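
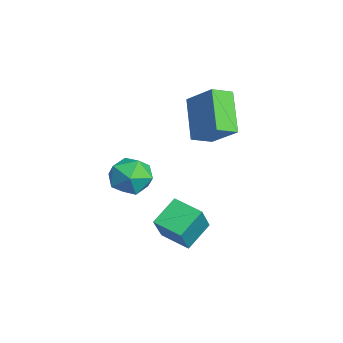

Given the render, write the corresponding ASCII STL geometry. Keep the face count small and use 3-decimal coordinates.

solid 
facet normal -0.960 -0.278 0.016
outer loop
vertex -1.523 -0.481 0.847
vertex -1.248 -1.415 1.115
vertex -1.437 -0.722 1.824
endloop
endfacet
facet normal -0.893 0.412 0.180
outer loop
vertex -1.523 -0.481 0.847
vertex -1.437 -0.722 1.824
vertex -1.094 0.167 1.491
endloop
endfacet
facet normal -0.567 0.738 -0.365
outer loop
vertex -1.523 -0.481 0.847
vertex -1.094 0.167 1.491
vertex -0.692 0.023 0.576
endloop
endfacet
facet normal -0.433 0.248 -0.867
outer loop
vertex -1.523 -0.481 0.847
vertex -0.692 0.023 0.576
vertex -0.787 -0.955 0.344
endloop
endfacet
facet normal -0.676 -0.380 -0.631
outer loop
vertex -1.523 -0.481 0.847
vertex -0.787 -0.955 0.344
vertex -1.248 -1.415 1.115
endloop
endfacet
facet normal -0.469 0.463 0.752
outer loop
vertex -1.094 0.167 1.491
vertex -1.437 -0.722 1.824
vertex -0.553 -0.365 2.156
endloop
endfacet
facet normal -0.578 -0.655 0.487
outer loop
vertex -1.437 -0.722 1.824
vertex -1.248 -1.415 1.115
vertex -0.648 -1.343 1.924
endloop
endfacet
facet normal -0.118 -0.820 -0.560
outer loop
vertex -1.248 -1.415 1.115
vertex -0.787 -0.955 0.344
vertex -0.246 -1.487 1.009
endloop
endfacet
facet normal 0.274 0.197 -0.941
outer loop
vertex -0.787 -0.955 0.344
vertex -0.692 0.023 0.576
vertex 0.097 -0.598 0.676
endloop
endfacet
facet normal 0.057 0.990 -0.131
outer loop
vertex -0.692 0.023 0.576
vertex -1.094 0.167 1.491
vertex -0.092 0.095 1.385
endloop
endfacet
facet normal 0.433 -0.248 0.867
outer loop
vertex 0.183 -0.839 1.653
vertex -0.553 -0.365 2.156
vertex -0.648 -1.343 1.924
endloop
endfacet
facet normal 0.567 -0.738 0.365
outer loop
vertex 0.183 -0.839 1.653
vertex -0.648 -1.343 1.924
vertex -0.246 -1.487 1.009
endloop
endfacet
facet normal 0.893 -0.412 -0.180
outer loop
vertex 0.183 -0.839 1.653
vertex -0.246 -1.487 1.009
vertex 0.097 -0.598 0.676
endloop
endfacet
facet normal 0.960 0.278 -0.016
outer loop
vertex 0.183 -0.839 1.653
vertex 0.097 -0.598 0.676
vertex -0.092 0.095 1.385
endloop
endfacet
facet normal 0.676 0.380 0.631
outer loop
vertex 0.183 -0.839 1.653
vertex -0.092 0.095 1.385
vertex -0.553 -0.365 2.156
endloop
endfacet
facet normal -0.274 -0.197 0.941
outer loop
vertex -0.648 -1.343 1.924
vertex -0.553 -0.365 2.156
vertex -1.437 -0.722 1.824
endloop
endfacet
facet normal -0.057 -0.990 0.131
outer loop
vertex -0.246 -1.487 1.009
vertex -0.648 -1.343 1.924
vertex -1.248 -1.415 1.115
endloop
endfacet
facet normal 0.469 -0.463 -0.752
outer loop
vertex 0.097 -0.598 0.676
vertex -0.246 -1.487 1.009
vertex -0.787 -0.955 0.344
endloop
endfacet
facet normal 0.578 0.655 -0.487
outer loop
vertex -0.092 0.095 1.385
vertex 0.097 -0.598 0.676
vertex -0.692 0.023 0.576
endloop
endfacet
facet normal 0.118 0.820 0.560
outer loop
vertex -0.553 -0.365 2.156
vertex -0.092 0.095 1.385
vertex -1.094 0.167 1.491
endloop
endfacet
facet normal -0.736 0.075 0.673
outer loop
vertex -3.467 3.17 4.107
vertex -3.749 4.105 3.695
vertex -4.531 2.374 3.032
endloop
endfacet
facet normal 0.266 -0.882 0.389
outer loop
vertex -2.971 2.215 1.605
vertex -3.467 3.17 4.107
vertex -4.531 2.374 3.032
endloop
endfacet
facet normal -0.736 0.075 0.672
outer loop
vertex -4.531 2.374 3.032
vertex -3.749 4.105 3.695
vertex -4.813 3.308 2.619
endloop
endfacet
facet normal -0.623 -0.466 -0.629
outer loop
vertex -4.813 3.308 2.619
vertex -2.971 2.215 1.605
vertex -4.531 2.374 3.032
endloop
endfacet
facet normal 0.623 0.465 0.629
outer loop
vertex -3.467 3.17 4.107
vertex -2.189 3.946 2.268
vertex -3.749 4.105 3.695
endloop
endfacet
facet normal 0.267 -0.882 0.389
outer loop
vertex -1.907 3.012 2.681
vertex -3.467 3.17 4.107
vertex -2.971 2.215 1.605
endloop
endfacet
facet normal 0.622 0.466 0.629
outer loop
vertex -1.907 3.012 2.681
vertex -2.189 3.946 2.268
vertex -3.467 3.17 4.107
endloop
endfacet
facet normal -0.266 0.882 -0.390
outer loop
vertex -3.749 4.105 3.695
vertex -2.189 3.946 2.268
vertex -4.813 3.308 2.619
endloop
endfacet
facet normal -0.622 -0.465 -0.629
outer loop
vertex -3.253 3.15 1.193
vertex -2.971 2.215 1.605
vertex -4.813 3.308 2.619
endloop
endfacet
facet normal -0.266 0.882 -0.389
outer loop
vertex -4.813 3.308 2.619
vertex -2.189 3.946 2.268
vertex -3.253 3.15 1.193
endloop
endfacet
facet normal 0.736 -0.074 -0.673
outer loop
vertex -3.253 3.15 1.193
vertex -1.907 3.012 2.681
vertex -2.971 2.215 1.605
endloop
endfacet
facet normal 0.736 -0.075 -0.673
outer loop
vertex -2.189 3.946 2.268
vertex -1.907 3.012 2.681
vertex -3.253 3.15 1.193
endloop
endfacet
facet normal -0.721 -0.662 0.203
outer loop
vertex 0.795 -0.075 -0.491
vertex 0.115 0.898 0.269
vertex -0.04 0.414 -1.864
endloop
endfacet
facet normal 0.483 -0.690 -0.539
outer loop
vertex 0.905 1.282 -2.129
vertex 0.795 -0.075 -0.491
vertex -0.04 0.414 -1.864
endloop
endfacet
facet normal -0.721 -0.662 0.203
outer loop
vertex -0.04 0.414 -1.864
vertex 0.115 0.898 0.269
vertex -0.72 1.387 -1.104
endloop
endfacet
facet normal -0.497 0.291 -0.817
outer loop
vertex -0.72 1.387 -1.104
vertex 0.905 1.282 -2.129
vertex -0.04 0.414 -1.864
endloop
endfacet
facet normal 0.497 -0.291 0.817
outer loop
vertex 0.795 -0.075 -0.491
vertex 1.06 1.766 0.004
vertex 0.115 0.898 0.269
endloop
endfacet
facet normal 0.483 -0.690 -0.539
outer loop
vertex 1.74 0.793 -0.756
vertex 0.795 -0.075 -0.491
vertex 0.905 1.282 -2.129
endloop
endfacet
facet normal 0.497 -0.291 0.817
outer loop
vertex 1.74 0.793 -0.756
vertex 1.06 1.766 0.004
vertex 0.795 -0.075 -0.491
endloop
endfacet
facet normal -0.483 0.690 0.539
outer loop
vertex 0.115 0.898 0.269
vertex 1.06 1.766 0.004
vertex -0.72 1.387 -1.104
endloop
endfacet
facet normal -0.497 0.291 -0.817
outer loop
vertex 0.225 2.255 -1.369
vertex 0.905 1.282 -2.129
vertex -0.72 1.387 -1.104
endloop
endfacet
facet normal -0.483 0.690 0.539
outer loop
vertex -0.72 1.387 -1.104
vertex 1.06 1.766 0.004
vertex 0.225 2.255 -1.369
endloop
endfacet
facet normal 0.721 0.662 -0.203
outer loop
vertex 0.225 2.255 -1.369
vertex 1.74 0.793 -0.756
vertex 0.905 1.282 -2.129
endloop
endfacet
facet normal 0.721 0.662 -0.203
outer loop
vertex 1.06 1.766 0.004
vertex 1.74 0.793 -0.756
vertex 0.225 2.255 -1.369
endloop
endfacet

endsolid


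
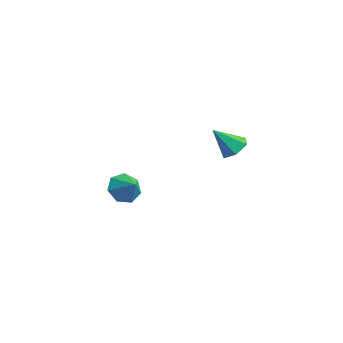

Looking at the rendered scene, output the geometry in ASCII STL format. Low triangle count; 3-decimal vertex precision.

solid 
facet normal 0.336 0.553 -0.762
outer loop
vertex 2.934 1.738 1.43
vertex 2.313 1.531 1.006
vertex 2.284 2.168 1.455
endloop
endfacet
facet normal 0.268 0.353 0.896
outer loop
vertex 2.934 1.738 1.43
vertex 2.284 2.168 1.455
vertex 1.787 0.669 2.194
endloop
endfacet
facet normal 0.337 0.553 -0.762
outer loop
vertex 2.284 2.168 1.455
vertex 2.313 1.531 1.006
vertex 1.662 1.962 1.031
endloop
endfacet
facet normal -0.594 0.505 0.626
outer loop
vertex 2.284 2.168 1.455
vertex 1.662 1.962 1.031
vertex 1.787 0.669 2.194
endloop
endfacet
facet normal 0.337 0.553 -0.762
outer loop
vertex 1.662 1.962 1.031
vertex 2.313 1.531 1.006
vertex 1.691 1.325 0.581
endloop
endfacet
facet normal -0.997 -0.068 0.032
outer loop
vertex 1.662 1.962 1.031
vertex 1.691 1.325 0.581
vertex 1.787 0.669 2.194
endloop
endfacet
facet normal 0.337 0.554 -0.762
outer loop
vertex 1.691 1.325 0.581
vertex 2.313 1.531 1.006
vertex 2.341 0.895 0.556
endloop
endfacet
facet normal -0.536 -0.793 -0.291
outer loop
vertex 1.691 1.325 0.581
vertex 2.341 0.895 0.556
vertex 1.787 0.669 2.194
endloop
endfacet
facet normal 0.336 0.554 -0.762
outer loop
vertex 2.341 0.895 0.556
vertex 2.313 1.531 1.006
vertex 2.963 1.101 0.98
endloop
endfacet
facet normal 0.327 -0.945 -0.020
outer loop
vertex 2.341 0.895 0.556
vertex 2.963 1.101 0.98
vertex 1.787 0.669 2.194
endloop
endfacet
facet normal 0.336 0.554 -0.762
outer loop
vertex 2.963 1.101 0.98
vertex 2.313 1.531 1.006
vertex 2.934 1.738 1.43
endloop
endfacet
facet normal 0.729 -0.372 0.574
outer loop
vertex 2.963 1.101 0.98
vertex 2.934 1.738 1.43
vertex 1.787 0.669 2.194
endloop
endfacet
facet normal -0.829 -0.018 -0.559
outer loop
vertex -3.82 0.088 -4.757
vertex -4.343 0.019 -3.979
vertex -4.058 0.795 -4.427
endloop
endfacet
facet normal 0.877 0.411 -0.248
outer loop
vertex -3.82 0.088 -4.757
vertex -4.058 0.795 -4.427
vertex -3.397 0.041 -3.341
endloop
endfacet
facet normal -0.829 -0.018 -0.559
outer loop
vertex -4.058 0.795 -4.427
vertex -4.343 0.019 -3.979
vertex -4.511 0.918 -3.759
endloop
endfacet
facet normal 0.549 0.805 0.224
outer loop
vertex -4.058 0.795 -4.427
vertex -4.511 0.918 -3.759
vertex -3.397 0.041 -3.341
endloop
endfacet
facet normal -0.829 -0.018 -0.559
outer loop
vertex -4.511 0.918 -3.759
vertex -4.343 0.019 -3.979
vertex -4.837 0.364 -3.257
endloop
endfacet
facet normal 0.180 0.600 0.779
outer loop
vertex -4.511 0.918 -3.759
vertex -4.837 0.364 -3.257
vertex -3.397 0.041 -3.341
endloop
endfacet
facet normal -0.829 -0.019 -0.558
outer loop
vertex -4.837 0.364 -3.257
vertex -4.343 0.019 -3.979
vertex -4.791 -0.449 -3.298
endloop
endfacet
facet normal 0.048 -0.048 0.998
outer loop
vertex -4.837 0.364 -3.257
vertex -4.791 -0.449 -3.298
vertex -3.397 0.041 -3.341
endloop
endfacet
facet normal -0.829 -0.019 -0.559
outer loop
vertex -4.791 -0.449 -3.298
vertex -4.343 0.019 -3.979
vertex -4.407 -0.91 -3.852
endloop
endfacet
facet normal 0.251 -0.651 0.716
outer loop
vertex -4.791 -0.449 -3.298
vertex -4.407 -0.91 -3.852
vertex -3.397 0.041 -3.341
endloop
endfacet
facet normal -0.829 -0.019 -0.559
outer loop
vertex -4.407 -0.91 -3.852
vertex -4.343 0.019 -3.979
vertex -3.975 -0.67 -4.501
endloop
endfacet
facet normal 0.638 -0.756 0.145
outer loop
vertex -4.407 -0.91 -3.852
vertex -3.975 -0.67 -4.501
vertex -3.397 0.041 -3.341
endloop
endfacet
facet normal -0.829 -0.019 -0.559
outer loop
vertex -3.975 -0.67 -4.501
vertex -4.343 0.019 -3.979
vertex -3.82 0.088 -4.757
endloop
endfacet
facet normal 0.916 -0.283 -0.283
outer loop
vertex -3.975 -0.67 -4.501
vertex -3.82 0.088 -4.757
vertex -3.397 0.041 -3.341
endloop
endfacet

endsolid


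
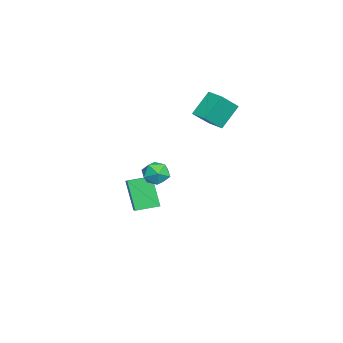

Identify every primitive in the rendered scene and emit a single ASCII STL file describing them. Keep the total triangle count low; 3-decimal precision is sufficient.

solid 
facet normal 0.469 0.748 0.469
outer loop
vertex 1.871 -0.458 0.681
vertex 1.607 -0.769 1.441
vertex 2.358 -1.029 1.105
endloop
endfacet
facet normal 0.802 0.581 -0.139
outer loop
vertex 1.871 -0.458 0.681
vertex 2.358 -1.029 1.105
vertex 2.259 -1.097 0.252
endloop
endfacet
facet normal 0.336 0.657 -0.675
outer loop
vertex 1.871 -0.458 0.681
vertex 2.259 -1.097 0.252
vertex 1.448 -0.88 0.059
endloop
endfacet
facet normal -0.286 0.872 -0.397
outer loop
vertex 1.871 -0.458 0.681
vertex 1.448 -0.88 0.059
vertex 1.045 -0.677 0.794
endloop
endfacet
facet normal -0.204 0.929 0.309
outer loop
vertex 1.871 -0.458 0.681
vertex 1.045 -0.677 0.794
vertex 1.607 -0.769 1.441
endloop
endfacet
facet normal 0.988 -0.108 -0.106
outer loop
vertex 2.259 -1.097 0.252
vertex 2.358 -1.029 1.105
vertex 2.235 -1.803 0.746
endloop
endfacet
facet normal 0.450 0.164 0.878
outer loop
vertex 2.358 -1.029 1.105
vertex 1.607 -0.769 1.441
vertex 1.832 -1.6 1.481
endloop
endfacet
facet normal -0.639 0.455 0.620
outer loop
vertex 1.607 -0.769 1.441
vertex 1.045 -0.677 0.794
vertex 1.021 -1.383 1.288
endloop
endfacet
facet normal -0.770 0.365 -0.523
outer loop
vertex 1.045 -0.677 0.794
vertex 1.448 -0.88 0.059
vertex 0.922 -1.451 0.435
endloop
endfacet
facet normal 0.236 0.017 -0.972
outer loop
vertex 1.448 -0.88 0.059
vertex 2.259 -1.097 0.252
vertex 1.673 -1.711 0.099
endloop
endfacet
facet normal 0.286 -0.872 0.397
outer loop
vertex 1.409 -2.022 0.859
vertex 2.235 -1.803 0.746
vertex 1.832 -1.6 1.481
endloop
endfacet
facet normal -0.336 -0.657 0.675
outer loop
vertex 1.409 -2.022 0.859
vertex 1.832 -1.6 1.481
vertex 1.021 -1.383 1.288
endloop
endfacet
facet normal -0.802 -0.581 0.139
outer loop
vertex 1.409 -2.022 0.859
vertex 1.021 -1.383 1.288
vertex 0.922 -1.451 0.435
endloop
endfacet
facet normal -0.469 -0.748 -0.469
outer loop
vertex 1.409 -2.022 0.859
vertex 0.922 -1.451 0.435
vertex 1.673 -1.711 0.099
endloop
endfacet
facet normal 0.204 -0.929 -0.309
outer loop
vertex 1.409 -2.022 0.859
vertex 1.673 -1.711 0.099
vertex 2.235 -1.803 0.746
endloop
endfacet
facet normal 0.770 -0.365 0.523
outer loop
vertex 1.832 -1.6 1.481
vertex 2.235 -1.803 0.746
vertex 2.358 -1.029 1.105
endloop
endfacet
facet normal -0.236 -0.017 0.972
outer loop
vertex 1.021 -1.383 1.288
vertex 1.832 -1.6 1.481
vertex 1.607 -0.769 1.441
endloop
endfacet
facet normal -0.988 0.108 0.106
outer loop
vertex 0.922 -1.451 0.435
vertex 1.021 -1.383 1.288
vertex 1.045 -0.677 0.794
endloop
endfacet
facet normal -0.450 -0.164 -0.878
outer loop
vertex 1.673 -1.711 0.099
vertex 0.922 -1.451 0.435
vertex 1.448 -0.88 0.059
endloop
endfacet
facet normal 0.639 -0.455 -0.620
outer loop
vertex 2.235 -1.803 0.746
vertex 1.673 -1.711 0.099
vertex 2.259 -1.097 0.252
endloop
endfacet
facet normal -0.868 -0.187 -0.461
outer loop
vertex -4.06 -3.632 -2.908
vertex -4.461 -2.297 -2.695
vertex -3.195 -3.077 -4.762
endloop
endfacet
facet normal 0.284 -0.947 -0.151
outer loop
vertex -1.919 -2.803 -4.085
vertex -4.06 -3.632 -2.908
vertex -3.195 -3.077 -4.762
endloop
endfacet
facet normal -0.868 -0.186 -0.461
outer loop
vertex -3.195 -3.077 -4.762
vertex -4.461 -2.297 -2.695
vertex -3.595 -1.742 -4.549
endloop
endfacet
facet normal 0.408 0.262 -0.875
outer loop
vertex -3.595 -1.742 -4.549
vertex -1.919 -2.803 -4.085
vertex -3.195 -3.077 -4.762
endloop
endfacet
facet normal -0.408 -0.262 0.875
outer loop
vertex -4.06 -3.632 -2.908
vertex -3.185 -2.023 -2.018
vertex -4.461 -2.297 -2.695
endloop
endfacet
facet normal 0.284 -0.947 -0.151
outer loop
vertex -2.785 -3.358 -2.231
vertex -4.06 -3.632 -2.908
vertex -1.919 -2.803 -4.085
endloop
endfacet
facet normal -0.408 -0.262 0.875
outer loop
vertex -2.785 -3.358 -2.231
vertex -3.185 -2.023 -2.018
vertex -4.06 -3.632 -2.908
endloop
endfacet
facet normal -0.284 0.947 0.151
outer loop
vertex -4.461 -2.297 -2.695
vertex -3.185 -2.023 -2.018
vertex -3.595 -1.742 -4.549
endloop
endfacet
facet normal 0.408 0.262 -0.875
outer loop
vertex -2.32 -1.468 -3.872
vertex -1.919 -2.803 -4.085
vertex -3.595 -1.742 -4.549
endloop
endfacet
facet normal -0.284 0.947 0.151
outer loop
vertex -3.595 -1.742 -4.549
vertex -3.185 -2.023 -2.018
vertex -2.32 -1.468 -3.872
endloop
endfacet
facet normal 0.867 0.187 0.461
outer loop
vertex -2.32 -1.468 -3.872
vertex -2.785 -3.358 -2.231
vertex -1.919 -2.803 -4.085
endloop
endfacet
facet normal 0.868 0.186 0.461
outer loop
vertex -3.185 -2.023 -2.018
vertex -2.785 -3.358 -2.231
vertex -2.32 -1.468 -3.872
endloop
endfacet
facet normal -0.543 0.510 -0.667
outer loop
vertex -5.016 1.862 3.205
vertex -4.266 2.653 3.199
vertex -4.155 1.034 1.872
endloop
endfacet
facet normal -0.689 -0.725 0.006
outer loop
vertex -3.254 0.187 2.981
vertex -5.016 1.862 3.205
vertex -4.155 1.034 1.872
endloop
endfacet
facet normal -0.542 0.510 -0.668
outer loop
vertex -4.155 1.034 1.872
vertex -4.266 2.653 3.199
vertex -3.404 1.825 1.867
endloop
endfacet
facet normal 0.482 -0.462 -0.744
outer loop
vertex -3.404 1.825 1.867
vertex -3.254 0.187 2.981
vertex -4.155 1.034 1.872
endloop
endfacet
facet normal -0.482 0.462 0.744
outer loop
vertex -5.016 1.862 3.205
vertex -3.365 1.806 4.308
vertex -4.266 2.653 3.199
endloop
endfacet
facet normal -0.689 -0.725 0.005
outer loop
vertex -4.116 1.015 4.313
vertex -5.016 1.862 3.205
vertex -3.254 0.187 2.981
endloop
endfacet
facet normal -0.482 0.462 0.745
outer loop
vertex -4.116 1.015 4.313
vertex -3.365 1.806 4.308
vertex -5.016 1.862 3.205
endloop
endfacet
facet normal 0.688 0.725 -0.005
outer loop
vertex -4.266 2.653 3.199
vertex -3.365 1.806 4.308
vertex -3.404 1.825 1.867
endloop
endfacet
facet normal 0.482 -0.462 -0.745
outer loop
vertex -2.504 0.978 2.975
vertex -3.254 0.187 2.981
vertex -3.404 1.825 1.867
endloop
endfacet
facet normal 0.689 0.725 -0.005
outer loop
vertex -3.404 1.825 1.867
vertex -3.365 1.806 4.308
vertex -2.504 0.978 2.975
endloop
endfacet
facet normal 0.543 -0.509 0.668
outer loop
vertex -2.504 0.978 2.975
vertex -4.116 1.015 4.313
vertex -3.254 0.187 2.981
endloop
endfacet
facet normal 0.542 -0.511 0.667
outer loop
vertex -3.365 1.806 4.308
vertex -4.116 1.015 4.313
vertex -2.504 0.978 2.975
endloop
endfacet

endsolid


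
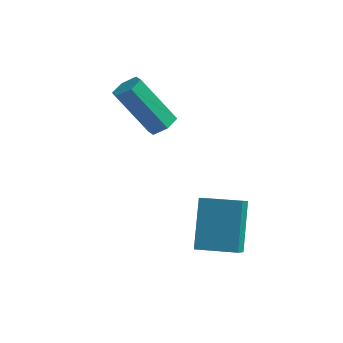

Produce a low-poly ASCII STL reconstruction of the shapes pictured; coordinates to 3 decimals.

solid 
facet normal -0.992 -0.096 -0.081
outer loop
vertex -0.258 -1.524 -1.862
vertex -0.511 -0.191 -0.338
vertex -0.277 -0.75 -2.542
endloop
endfacet
facet normal 0.124 -0.653 -0.747
outer loop
vertex 1.191 -0.609 -2.422
vertex -0.258 -1.524 -1.862
vertex -0.277 -0.75 -2.542
endloop
endfacet
facet normal -0.992 -0.096 -0.081
outer loop
vertex -0.277 -0.75 -2.542
vertex -0.511 -0.191 -0.338
vertex -0.53 0.582 -1.018
endloop
endfacet
facet normal -0.018 0.751 -0.660
outer loop
vertex -0.53 0.582 -1.018
vertex 1.191 -0.609 -2.422
vertex -0.277 -0.75 -2.542
endloop
endfacet
facet normal 0.018 -0.751 0.660
outer loop
vertex -0.258 -1.524 -1.862
vertex 0.957 -0.05 -0.218
vertex -0.511 -0.191 -0.338
endloop
endfacet
facet normal 0.124 -0.654 -0.747
outer loop
vertex 1.21 -1.382 -1.742
vertex -0.258 -1.524 -1.862
vertex 1.191 -0.609 -2.422
endloop
endfacet
facet normal 0.019 -0.751 0.660
outer loop
vertex 1.21 -1.382 -1.742
vertex 0.957 -0.05 -0.218
vertex -0.258 -1.524 -1.862
endloop
endfacet
facet normal -0.124 0.654 0.747
outer loop
vertex -0.511 -0.191 -0.338
vertex 0.957 -0.05 -0.218
vertex -0.53 0.582 -1.018
endloop
endfacet
facet normal -0.019 0.751 -0.660
outer loop
vertex 0.938 0.724 -0.898
vertex 1.191 -0.609 -2.422
vertex -0.53 0.582 -1.018
endloop
endfacet
facet normal -0.124 0.653 0.747
outer loop
vertex -0.53 0.582 -1.018
vertex 0.957 -0.05 -0.218
vertex 0.938 0.724 -0.898
endloop
endfacet
facet normal 0.992 0.096 0.081
outer loop
vertex 0.938 0.724 -0.898
vertex 1.21 -1.382 -1.742
vertex 1.191 -0.609 -2.422
endloop
endfacet
facet normal 0.992 0.096 0.081
outer loop
vertex 0.957 -0.05 -0.218
vertex 1.21 -1.382 -1.742
vertex 0.938 0.724 -0.898
endloop
endfacet
facet normal 0.607 -0.014 -0.794
outer loop
vertex -2.348 2.048 1.084
vertex -2.678 2.504 0.824
vertex -2.196 2.64 1.19
endloop
endfacet
facet normal 0.756 -0.298 0.583
outer loop
vertex -2.348 2.048 1.084
vertex -2.196 2.64 1.19
vertex -3.672 2.079 2.816
endloop
endfacet
facet normal 0.756 -0.298 0.583
outer loop
vertex -3.672 2.079 2.816
vertex -2.196 2.64 1.19
vertex -3.52 2.671 2.922
endloop
endfacet
facet normal -0.607 0.014 0.795
outer loop
vertex -3.672 2.079 2.816
vertex -3.52 2.671 2.922
vertex -4.002 2.536 2.556
endloop
endfacet
facet normal 0.607 -0.014 -0.794
outer loop
vertex -2.196 2.64 1.19
vertex -2.678 2.504 0.824
vertex -2.526 3.096 0.93
endloop
endfacet
facet normal 0.590 0.677 0.439
outer loop
vertex -2.196 2.64 1.19
vertex -2.526 3.096 0.93
vertex -3.52 2.671 2.922
endloop
endfacet
facet normal 0.590 0.677 0.439
outer loop
vertex -3.52 2.671 2.922
vertex -2.526 3.096 0.93
vertex -3.85 3.127 2.662
endloop
endfacet
facet normal -0.607 0.014 0.794
outer loop
vertex -3.52 2.671 2.922
vertex -3.85 3.127 2.662
vertex -4.002 2.536 2.556
endloop
endfacet
facet normal 0.607 -0.014 -0.795
outer loop
vertex -2.526 3.096 0.93
vertex -2.678 2.504 0.824
vertex -3.008 2.961 0.564
endloop
endfacet
facet normal -0.165 0.976 -0.143
outer loop
vertex -2.526 3.096 0.93
vertex -3.008 2.961 0.564
vertex -3.85 3.127 2.662
endloop
endfacet
facet normal -0.165 0.976 -0.143
outer loop
vertex -3.85 3.127 2.662
vertex -3.008 2.961 0.564
vertex -4.332 2.992 2.296
endloop
endfacet
facet normal -0.607 0.014 0.794
outer loop
vertex -3.85 3.127 2.662
vertex -4.332 2.992 2.296
vertex -4.002 2.536 2.556
endloop
endfacet
facet normal 0.607 -0.014 -0.795
outer loop
vertex -3.008 2.961 0.564
vertex -2.678 2.504 0.824
vertex -3.16 2.369 0.458
endloop
endfacet
facet normal -0.756 0.298 -0.583
outer loop
vertex -3.008 2.961 0.564
vertex -3.16 2.369 0.458
vertex -4.332 2.992 2.296
endloop
endfacet
facet normal -0.756 0.298 -0.583
outer loop
vertex -4.332 2.992 2.296
vertex -3.16 2.369 0.458
vertex -4.484 2.4 2.19
endloop
endfacet
facet normal -0.607 0.014 0.794
outer loop
vertex -4.332 2.992 2.296
vertex -4.484 2.4 2.19
vertex -4.002 2.536 2.556
endloop
endfacet
facet normal 0.607 -0.014 -0.794
outer loop
vertex -3.16 2.369 0.458
vertex -2.678 2.504 0.824
vertex -2.83 1.913 0.718
endloop
endfacet
facet normal -0.590 -0.677 -0.439
outer loop
vertex -3.16 2.369 0.458
vertex -2.83 1.913 0.718
vertex -4.484 2.4 2.19
endloop
endfacet
facet normal -0.590 -0.677 -0.439
outer loop
vertex -4.484 2.4 2.19
vertex -2.83 1.913 0.718
vertex -4.154 1.944 2.45
endloop
endfacet
facet normal -0.607 0.014 0.794
outer loop
vertex -4.484 2.4 2.19
vertex -4.154 1.944 2.45
vertex -4.002 2.536 2.556
endloop
endfacet
facet normal 0.607 -0.014 -0.794
outer loop
vertex -2.83 1.913 0.718
vertex -2.678 2.504 0.824
vertex -2.348 2.048 1.084
endloop
endfacet
facet normal 0.165 -0.976 0.143
outer loop
vertex -2.83 1.913 0.718
vertex -2.348 2.048 1.084
vertex -4.154 1.944 2.45
endloop
endfacet
facet normal 0.165 -0.976 0.143
outer loop
vertex -4.154 1.944 2.45
vertex -2.348 2.048 1.084
vertex -3.672 2.079 2.816
endloop
endfacet
facet normal -0.607 0.014 0.795
outer loop
vertex -4.154 1.944 2.45
vertex -3.672 2.079 2.816
vertex -4.002 2.536 2.556
endloop
endfacet

endsolid


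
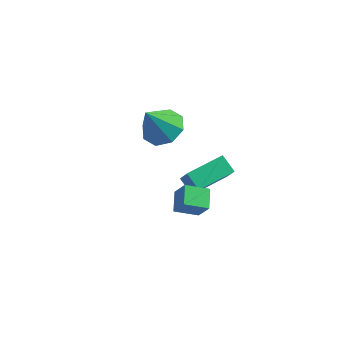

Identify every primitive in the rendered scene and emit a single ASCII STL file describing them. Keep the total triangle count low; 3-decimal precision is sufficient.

solid 
facet normal -0.496 0.198 -0.846
outer loop
vertex 0.364 -3.575 -1.01
vertex 0.058 -2.693 -0.624
vertex 1.292 -3.066 -1.435
endloop
endfacet
facet normal 0.303 -0.873 -0.383
outer loop
vertex 1.842 -3.287 -0.496
vertex 0.364 -3.575 -1.01
vertex 1.292 -3.066 -1.435
endloop
endfacet
facet normal -0.495 0.199 -0.845
outer loop
vertex 1.292 -3.066 -1.435
vertex 0.058 -2.693 -0.624
vertex 0.986 -2.185 -1.048
endloop
endfacet
facet normal 0.814 0.446 -0.372
outer loop
vertex 0.986 -2.185 -1.048
vertex 1.842 -3.287 -0.496
vertex 1.292 -3.066 -1.435
endloop
endfacet
facet normal -0.814 -0.445 0.372
outer loop
vertex 0.364 -3.575 -1.01
vertex 0.608 -2.914 0.315
vertex 0.058 -2.693 -0.624
endloop
endfacet
facet normal 0.303 -0.873 -0.382
outer loop
vertex 0.914 -3.795 -0.072
vertex 0.364 -3.575 -1.01
vertex 1.842 -3.287 -0.496
endloop
endfacet
facet normal -0.814 -0.446 0.372
outer loop
vertex 0.914 -3.795 -0.072
vertex 0.608 -2.914 0.315
vertex 0.364 -3.575 -1.01
endloop
endfacet
facet normal -0.303 0.873 0.383
outer loop
vertex 0.058 -2.693 -0.624
vertex 0.608 -2.914 0.315
vertex 0.986 -2.185 -1.048
endloop
endfacet
facet normal 0.814 0.446 -0.373
outer loop
vertex 1.536 -2.405 -0.11
vertex 1.842 -3.287 -0.496
vertex 0.986 -2.185 -1.048
endloop
endfacet
facet normal -0.303 0.873 0.383
outer loop
vertex 0.986 -2.185 -1.048
vertex 0.608 -2.914 0.315
vertex 1.536 -2.405 -0.11
endloop
endfacet
facet normal 0.495 -0.198 0.846
outer loop
vertex 1.536 -2.405 -0.11
vertex 0.914 -3.795 -0.072
vertex 1.842 -3.287 -0.496
endloop
endfacet
facet normal 0.496 -0.199 0.845
outer loop
vertex 0.608 -2.914 0.315
vertex 0.914 -3.795 -0.072
vertex 1.536 -2.405 -0.11
endloop
endfacet
facet normal -0.558 -0.818 -0.137
outer loop
vertex 0.315 -0.512 -2.547
vertex -0.399 -0.116 -2.004
vertex -0.242 0.061 -3.697
endloop
endfacet
facet normal 0.728 -0.404 -0.554
outer loop
vertex 0.819 1.616 -3.436
vertex 0.315 -0.512 -2.547
vertex -0.242 0.061 -3.697
endloop
endfacet
facet normal -0.559 -0.818 -0.137
outer loop
vertex -0.242 0.061 -3.697
vertex -0.399 -0.116 -2.004
vertex -0.955 0.457 -3.154
endloop
endfacet
facet normal -0.398 0.409 -0.821
outer loop
vertex -0.955 0.457 -3.154
vertex 0.819 1.616 -3.436
vertex -0.242 0.061 -3.697
endloop
endfacet
facet normal 0.398 -0.409 0.821
outer loop
vertex 0.315 -0.512 -2.547
vertex 0.662 1.439 -1.743
vertex -0.399 -0.116 -2.004
endloop
endfacet
facet normal 0.729 -0.404 -0.553
outer loop
vertex 1.375 1.043 -2.286
vertex 0.315 -0.512 -2.547
vertex 0.819 1.616 -3.436
endloop
endfacet
facet normal 0.398 -0.409 0.821
outer loop
vertex 1.375 1.043 -2.286
vertex 0.662 1.439 -1.743
vertex 0.315 -0.512 -2.547
endloop
endfacet
facet normal -0.728 0.404 0.553
outer loop
vertex -0.399 -0.116 -2.004
vertex 0.662 1.439 -1.743
vertex -0.955 0.457 -3.154
endloop
endfacet
facet normal -0.398 0.409 -0.821
outer loop
vertex 0.105 2.012 -2.893
vertex 0.819 1.616 -3.436
vertex -0.955 0.457 -3.154
endloop
endfacet
facet normal -0.728 0.404 0.554
outer loop
vertex -0.955 0.457 -3.154
vertex 0.662 1.439 -1.743
vertex 0.105 2.012 -2.893
endloop
endfacet
facet normal 0.558 0.818 0.138
outer loop
vertex 0.105 2.012 -2.893
vertex 1.375 1.043 -2.286
vertex 0.819 1.616 -3.436
endloop
endfacet
facet normal 0.559 0.818 0.137
outer loop
vertex 0.662 1.439 -1.743
vertex 1.375 1.043 -2.286
vertex 0.105 2.012 -2.893
endloop
endfacet
facet normal 0.278 0.409 -0.869
outer loop
vertex -1.874 1.793 -2.068
vertex -2.631 2.541 -1.958
vertex -1.604 2.456 -1.669
endloop
endfacet
facet normal 0.666 -0.565 0.487
outer loop
vertex -1.874 1.793 -2.068
vertex -1.604 2.456 -1.669
vertex -3.149 1.779 -0.342
endloop
endfacet
facet normal 0.278 0.410 -0.868
outer loop
vertex -1.604 2.456 -1.669
vertex -2.631 2.541 -1.958
vertex -1.936 3.168 -1.439
endloop
endfacet
facet normal 0.638 0.049 0.768
outer loop
vertex -1.604 2.456 -1.669
vertex -1.936 3.168 -1.439
vertex -3.149 1.779 -0.342
endloop
endfacet
facet normal 0.278 0.410 -0.868
outer loop
vertex -1.936 3.168 -1.439
vertex -2.631 2.541 -1.958
vertex -2.675 3.513 -1.513
endloop
endfacet
facet normal 0.160 0.522 0.838
outer loop
vertex -1.936 3.168 -1.439
vertex -2.675 3.513 -1.513
vertex -3.149 1.779 -0.342
endloop
endfacet
facet normal 0.279 0.410 -0.868
outer loop
vertex -2.675 3.513 -1.513
vertex -2.631 2.541 -1.958
vertex -3.388 3.289 -1.848
endloop
endfacet
facet normal -0.489 0.576 0.655
outer loop
vertex -2.675 3.513 -1.513
vertex -3.388 3.289 -1.848
vertex -3.149 1.779 -0.342
endloop
endfacet
facet normal 0.278 0.409 -0.869
outer loop
vertex -3.388 3.289 -1.848
vertex -2.631 2.541 -1.958
vertex -3.658 2.626 -2.247
endloop
endfacet
facet normal -0.927 0.180 0.328
outer loop
vertex -3.388 3.289 -1.848
vertex -3.658 2.626 -2.247
vertex -3.149 1.779 -0.342
endloop
endfacet
facet normal 0.278 0.409 -0.869
outer loop
vertex -3.658 2.626 -2.247
vertex -2.631 2.541 -1.958
vertex -3.326 1.914 -2.476
endloop
endfacet
facet normal -0.899 -0.435 0.047
outer loop
vertex -3.658 2.626 -2.247
vertex -3.326 1.914 -2.476
vertex -3.149 1.779 -0.342
endloop
endfacet
facet normal 0.278 0.409 -0.869
outer loop
vertex -3.326 1.914 -2.476
vertex -2.631 2.541 -1.958
vertex -2.587 1.569 -2.402
endloop
endfacet
facet normal -0.421 -0.907 -0.022
outer loop
vertex -3.326 1.914 -2.476
vertex -2.587 1.569 -2.402
vertex -3.149 1.779 -0.342
endloop
endfacet
facet normal 0.278 0.409 -0.869
outer loop
vertex -2.587 1.569 -2.402
vertex -2.631 2.541 -1.958
vertex -1.874 1.793 -2.068
endloop
endfacet
facet normal 0.227 -0.961 0.160
outer loop
vertex -2.587 1.569 -2.402
vertex -1.874 1.793 -2.068
vertex -3.149 1.779 -0.342
endloop
endfacet

endsolid


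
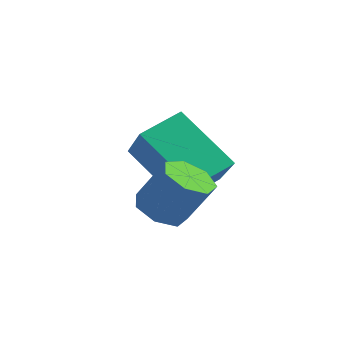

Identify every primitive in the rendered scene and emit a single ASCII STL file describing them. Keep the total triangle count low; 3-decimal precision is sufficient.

solid 
facet normal -0.483 -0.238 -0.842
outer loop
vertex -0.777 1.195 -0.208
vertex -1.334 1.215 0.106
vertex -1.032 1.688 -0.201
endloop
endfacet
facet normal 0.746 0.393 -0.538
outer loop
vertex -0.777 1.195 -0.208
vertex -1.032 1.688 -0.201
vertex -0.188 1.485 0.821
endloop
endfacet
facet normal 0.746 0.392 -0.538
outer loop
vertex -0.188 1.485 0.821
vertex -1.032 1.688 -0.201
vertex -0.443 1.978 0.827
endloop
endfacet
facet normal 0.482 0.239 0.843
outer loop
vertex -0.188 1.485 0.821
vertex -0.443 1.978 0.827
vertex -0.746 1.505 1.134
endloop
endfacet
facet normal -0.483 -0.239 -0.843
outer loop
vertex -1.032 1.688 -0.201
vertex -1.334 1.215 0.106
vertex -1.515 1.825 0.037
endloop
endfacet
facet normal 0.106 0.939 -0.326
outer loop
vertex -1.032 1.688 -0.201
vertex -1.515 1.825 0.037
vertex -0.443 1.978 0.827
endloop
endfacet
facet normal 0.106 0.939 -0.326
outer loop
vertex -0.443 1.978 0.827
vertex -1.515 1.825 0.037
vertex -0.926 2.115 1.065
endloop
endfacet
facet normal 0.483 0.238 0.843
outer loop
vertex -0.443 1.978 0.827
vertex -0.926 2.115 1.065
vertex -0.746 1.505 1.134
endloop
endfacet
facet normal -0.483 -0.239 -0.843
outer loop
vertex -1.515 1.825 0.037
vertex -1.334 1.215 0.106
vertex -1.862 1.503 0.327
endloop
endfacet
facet normal -0.613 0.779 0.131
outer loop
vertex -1.515 1.825 0.037
vertex -1.862 1.503 0.327
vertex -0.926 2.115 1.065
endloop
endfacet
facet normal -0.613 0.779 0.131
outer loop
vertex -0.926 2.115 1.065
vertex -1.862 1.503 0.327
vertex -1.273 1.793 1.355
endloop
endfacet
facet normal 0.483 0.238 0.842
outer loop
vertex -0.926 2.115 1.065
vertex -1.273 1.793 1.355
vertex -0.746 1.505 1.134
endloop
endfacet
facet normal -0.482 -0.237 -0.843
outer loop
vertex -1.862 1.503 0.327
vertex -1.334 1.215 0.106
vertex -1.812 0.963 0.45
endloop
endfacet
facet normal -0.871 0.031 0.490
outer loop
vertex -1.862 1.503 0.327
vertex -1.812 0.963 0.45
vertex -1.273 1.793 1.355
endloop
endfacet
facet normal -0.871 0.031 0.490
outer loop
vertex -1.273 1.793 1.355
vertex -1.812 0.963 0.45
vertex -1.223 1.254 1.478
endloop
endfacet
facet normal 0.483 0.237 0.843
outer loop
vertex -1.273 1.793 1.355
vertex -1.223 1.254 1.478
vertex -0.746 1.505 1.134
endloop
endfacet
facet normal -0.482 -0.237 -0.843
outer loop
vertex -1.812 0.963 0.45
vertex -1.334 1.215 0.106
vertex -1.402 0.614 0.314
endloop
endfacet
facet normal -0.471 -0.740 0.480
outer loop
vertex -1.812 0.963 0.45
vertex -1.402 0.614 0.314
vertex -1.223 1.254 1.478
endloop
endfacet
facet normal -0.473 -0.739 0.479
outer loop
vertex -1.223 1.254 1.478
vertex -1.402 0.614 0.314
vertex -0.813 0.904 1.343
endloop
endfacet
facet normal 0.482 0.239 0.843
outer loop
vertex -1.223 1.254 1.478
vertex -0.813 0.904 1.343
vertex -0.746 1.505 1.134
endloop
endfacet
facet normal -0.482 -0.237 -0.843
outer loop
vertex -1.402 0.614 0.314
vertex -1.334 1.215 0.106
vertex -0.942 0.717 0.022
endloop
endfacet
facet normal 0.282 -0.953 0.107
outer loop
vertex -1.402 0.614 0.314
vertex -0.942 0.717 0.022
vertex -0.813 0.904 1.343
endloop
endfacet
facet normal 0.282 -0.953 0.107
outer loop
vertex -0.813 0.904 1.343
vertex -0.942 0.717 0.022
vertex -0.353 1.007 1.05
endloop
endfacet
facet normal 0.483 0.239 0.842
outer loop
vertex -0.813 0.904 1.343
vertex -0.353 1.007 1.05
vertex -0.746 1.505 1.134
endloop
endfacet
facet normal -0.483 -0.238 -0.842
outer loop
vertex -0.942 0.717 0.022
vertex -1.334 1.215 0.106
vertex -0.777 1.195 -0.208
endloop
endfacet
facet normal 0.824 -0.450 -0.345
outer loop
vertex -0.942 0.717 0.022
vertex -0.777 1.195 -0.208
vertex -0.353 1.007 1.05
endloop
endfacet
facet normal 0.824 -0.450 -0.345
outer loop
vertex -0.353 1.007 1.05
vertex -0.777 1.195 -0.208
vertex -0.188 1.485 0.821
endloop
endfacet
facet normal 0.482 0.238 0.843
outer loop
vertex -0.353 1.007 1.05
vertex -0.188 1.485 0.821
vertex -0.746 1.505 1.134
endloop
endfacet
facet normal -0.700 -0.208 0.683
outer loop
vertex -2.659 1.77 1.752
vertex -2.52 2.815 2.213
vertex -3.729 2.323 0.824
endloop
endfacet
facet normal -0.122 -0.908 -0.401
outer loop
vertex -2.44 2.705 -0.433
vertex -2.659 1.77 1.752
vertex -3.729 2.323 0.824
endloop
endfacet
facet normal -0.700 -0.208 0.683
outer loop
vertex -3.729 2.323 0.824
vertex -2.52 2.815 2.213
vertex -3.589 3.367 1.285
endloop
endfacet
facet normal -0.703 0.364 -0.611
outer loop
vertex -3.589 3.367 1.285
vertex -2.44 2.705 -0.433
vertex -3.729 2.323 0.824
endloop
endfacet
facet normal 0.703 -0.363 0.611
outer loop
vertex -2.659 1.77 1.752
vertex -1.231 3.197 0.956
vertex -2.52 2.815 2.213
endloop
endfacet
facet normal -0.121 -0.908 -0.401
outer loop
vertex -1.371 2.153 0.495
vertex -2.659 1.77 1.752
vertex -2.44 2.705 -0.433
endloop
endfacet
facet normal 0.704 -0.364 0.610
outer loop
vertex -1.371 2.153 0.495
vertex -1.231 3.197 0.956
vertex -2.659 1.77 1.752
endloop
endfacet
facet normal 0.121 0.908 0.400
outer loop
vertex -2.52 2.815 2.213
vertex -1.231 3.197 0.956
vertex -3.589 3.367 1.285
endloop
endfacet
facet normal -0.704 0.363 -0.611
outer loop
vertex -2.301 3.75 0.028
vertex -2.44 2.705 -0.433
vertex -3.589 3.367 1.285
endloop
endfacet
facet normal 0.121 0.908 0.401
outer loop
vertex -3.589 3.367 1.285
vertex -1.231 3.197 0.956
vertex -2.301 3.75 0.028
endloop
endfacet
facet normal 0.700 0.208 -0.683
outer loop
vertex -2.301 3.75 0.028
vertex -1.371 2.153 0.495
vertex -2.44 2.705 -0.433
endloop
endfacet
facet normal 0.700 0.208 -0.683
outer loop
vertex -1.231 3.197 0.956
vertex -1.371 2.153 0.495
vertex -2.301 3.75 0.028
endloop
endfacet

endsolid


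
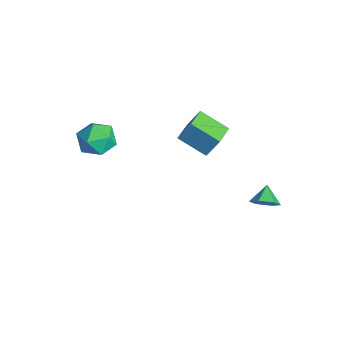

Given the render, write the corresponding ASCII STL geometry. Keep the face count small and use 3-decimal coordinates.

solid 
facet normal -0.617 -0.647 0.448
outer loop
vertex -3.611 1.823 0.193
vertex -4.709 2.755 0.025
vertex -3.95 1.17 -1.217
endloop
endfacet
facet normal 0.757 -0.643 0.116
outer loop
vertex -2.751 2.425 -2.085
vertex -3.611 1.823 0.193
vertex -3.95 1.17 -1.217
endloop
endfacet
facet normal -0.618 -0.646 0.447
outer loop
vertex -3.95 1.17 -1.217
vertex -4.709 2.755 0.025
vertex -5.047 2.103 -1.385
endloop
endfacet
facet normal -0.213 -0.410 -0.887
outer loop
vertex -5.047 2.103 -1.385
vertex -2.751 2.425 -2.085
vertex -3.95 1.17 -1.217
endloop
endfacet
facet normal 0.213 0.410 0.887
outer loop
vertex -3.611 1.823 0.193
vertex -3.51 4.01 -0.843
vertex -4.709 2.755 0.025
endloop
endfacet
facet normal 0.757 -0.643 0.116
outer loop
vertex -2.413 3.077 -0.675
vertex -3.611 1.823 0.193
vertex -2.751 2.425 -2.085
endloop
endfacet
facet normal 0.213 0.410 0.887
outer loop
vertex -2.413 3.077 -0.675
vertex -3.51 4.01 -0.843
vertex -3.611 1.823 0.193
endloop
endfacet
facet normal -0.757 0.643 -0.116
outer loop
vertex -4.709 2.755 0.025
vertex -3.51 4.01 -0.843
vertex -5.047 2.103 -1.385
endloop
endfacet
facet normal -0.213 -0.410 -0.887
outer loop
vertex -3.849 3.357 -2.253
vertex -2.751 2.425 -2.085
vertex -5.047 2.103 -1.385
endloop
endfacet
facet normal -0.757 0.643 -0.116
outer loop
vertex -5.047 2.103 -1.385
vertex -3.51 4.01 -0.843
vertex -3.849 3.357 -2.253
endloop
endfacet
facet normal 0.618 0.647 -0.447
outer loop
vertex -3.849 3.357 -2.253
vertex -2.413 3.077 -0.675
vertex -2.751 2.425 -2.085
endloop
endfacet
facet normal 0.618 0.646 -0.448
outer loop
vertex -3.51 4.01 -0.843
vertex -2.413 3.077 -0.675
vertex -3.849 3.357 -2.253
endloop
endfacet
facet normal 0.737 -0.386 -0.554
outer loop
vertex 3.266 4.024 -0.758
vertex 2.7 3.73 -1.306
vertex 3.025 4.498 -1.409
endloop
endfacet
facet normal 0.119 0.823 0.555
outer loop
vertex 3.266 4.024 -0.758
vertex 3.025 4.498 -1.409
vertex 1.86 4.17 -0.674
endloop
endfacet
facet normal 0.737 -0.386 -0.554
outer loop
vertex 3.025 4.498 -1.409
vertex 2.7 3.73 -1.306
vertex 2.46 4.204 -1.956
endloop
endfacet
facet normal -0.348 0.927 -0.138
outer loop
vertex 3.025 4.498 -1.409
vertex 2.46 4.204 -1.956
vertex 1.86 4.17 -0.674
endloop
endfacet
facet normal 0.738 -0.386 -0.554
outer loop
vertex 2.46 4.204 -1.956
vertex 2.7 3.73 -1.306
vertex 2.135 3.436 -1.854
endloop
endfacet
facet normal -0.863 0.313 -0.396
outer loop
vertex 2.46 4.204 -1.956
vertex 2.135 3.436 -1.854
vertex 1.86 4.17 -0.674
endloop
endfacet
facet normal 0.738 -0.386 -0.554
outer loop
vertex 2.135 3.436 -1.854
vertex 2.7 3.73 -1.306
vertex 2.376 2.962 -1.203
endloop
endfacet
facet normal -0.912 -0.408 0.041
outer loop
vertex 2.135 3.436 -1.854
vertex 2.376 2.962 -1.203
vertex 1.86 4.17 -0.674
endloop
endfacet
facet normal 0.737 -0.385 -0.555
outer loop
vertex 2.376 2.962 -1.203
vertex 2.7 3.73 -1.306
vertex 2.941 3.256 -0.656
endloop
endfacet
facet normal -0.445 -0.512 0.735
outer loop
vertex 2.376 2.962 -1.203
vertex 2.941 3.256 -0.656
vertex 1.86 4.17 -0.674
endloop
endfacet
facet normal 0.737 -0.386 -0.555
outer loop
vertex 2.941 3.256 -0.656
vertex 2.7 3.73 -1.306
vertex 3.266 4.024 -0.758
endloop
endfacet
facet normal 0.070 0.102 0.992
outer loop
vertex 2.941 3.256 -0.656
vertex 3.266 4.024 -0.758
vertex 1.86 4.17 -0.674
endloop
endfacet
facet normal 0.452 -0.117 0.884
outer loop
vertex -3.138 -2.967 1.023
vertex -4.117 -3.536 1.448
vertex -3.235 -4.168 0.913
endloop
endfacet
facet normal 0.929 -0.107 0.353
outer loop
vertex -3.138 -2.967 1.023
vertex -3.235 -4.168 0.913
vertex -2.809 -3.509 -0.007
endloop
endfacet
facet normal 0.859 0.511 0.005
outer loop
vertex -3.138 -2.967 1.023
vertex -2.809 -3.509 -0.007
vertex -3.427 -2.47 -0.041
endloop
endfacet
facet normal 0.338 0.884 0.321
outer loop
vertex -3.138 -2.967 1.023
vertex -3.427 -2.47 -0.041
vertex -4.236 -2.487 0.858
endloop
endfacet
facet normal 0.087 0.496 0.864
outer loop
vertex -3.138 -2.967 1.023
vertex -4.236 -2.487 0.858
vertex -4.117 -3.536 1.448
endloop
endfacet
facet normal 0.767 -0.634 -0.099
outer loop
vertex -2.809 -3.509 -0.007
vertex -3.235 -4.168 0.913
vertex -3.584 -4.413 -0.218
endloop
endfacet
facet normal -0.005 -0.650 0.760
outer loop
vertex -3.235 -4.168 0.913
vertex -4.117 -3.536 1.448
vertex -4.393 -4.43 0.681
endloop
endfacet
facet normal -0.596 0.341 0.727
outer loop
vertex -4.117 -3.536 1.448
vertex -4.236 -2.487 0.858
vertex -5.011 -3.391 0.647
endloop
endfacet
facet normal -0.189 0.970 -0.152
outer loop
vertex -4.236 -2.487 0.858
vertex -3.427 -2.47 -0.041
vertex -4.585 -2.732 -0.273
endloop
endfacet
facet normal 0.653 0.367 -0.663
outer loop
vertex -3.427 -2.47 -0.041
vertex -2.809 -3.509 -0.007
vertex -3.703 -3.364 -0.808
endloop
endfacet
facet normal -0.338 -0.884 -0.321
outer loop
vertex -4.682 -3.933 -0.383
vertex -3.584 -4.413 -0.218
vertex -4.393 -4.43 0.681
endloop
endfacet
facet normal -0.859 -0.511 -0.005
outer loop
vertex -4.682 -3.933 -0.383
vertex -4.393 -4.43 0.681
vertex -5.011 -3.391 0.647
endloop
endfacet
facet normal -0.929 0.107 -0.353
outer loop
vertex -4.682 -3.933 -0.383
vertex -5.011 -3.391 0.647
vertex -4.585 -2.732 -0.273
endloop
endfacet
facet normal -0.452 0.117 -0.884
outer loop
vertex -4.682 -3.933 -0.383
vertex -4.585 -2.732 -0.273
vertex -3.703 -3.364 -0.808
endloop
endfacet
facet normal -0.087 -0.496 -0.864
outer loop
vertex -4.682 -3.933 -0.383
vertex -3.703 -3.364 -0.808
vertex -3.584 -4.413 -0.218
endloop
endfacet
facet normal 0.189 -0.970 0.152
outer loop
vertex -4.393 -4.43 0.681
vertex -3.584 -4.413 -0.218
vertex -3.235 -4.168 0.913
endloop
endfacet
facet normal -0.653 -0.367 0.663
outer loop
vertex -5.011 -3.391 0.647
vertex -4.393 -4.43 0.681
vertex -4.117 -3.536 1.448
endloop
endfacet
facet normal -0.767 0.634 0.099
outer loop
vertex -4.585 -2.732 -0.273
vertex -5.011 -3.391 0.647
vertex -4.236 -2.487 0.858
endloop
endfacet
facet normal 0.005 0.650 -0.760
outer loop
vertex -3.703 -3.364 -0.808
vertex -4.585 -2.732 -0.273
vertex -3.427 -2.47 -0.041
endloop
endfacet
facet normal 0.596 -0.341 -0.727
outer loop
vertex -3.584 -4.413 -0.218
vertex -3.703 -3.364 -0.808
vertex -2.809 -3.509 -0.007
endloop
endfacet

endsolid


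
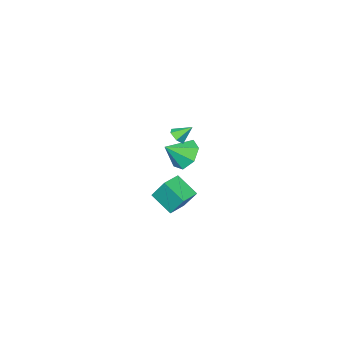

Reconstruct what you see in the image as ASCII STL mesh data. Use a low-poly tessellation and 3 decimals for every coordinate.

solid 
facet normal -0.771 0.213 -0.600
outer loop
vertex 3.36 1.223 0.938
vertex 2.722 0.61 1.54
vertex 2.933 1.654 1.64
endloop
endfacet
facet normal 0.787 0.607 0.106
outer loop
vertex 3.36 1.223 0.938
vertex 2.933 1.654 1.64
vertex 3.878 0.29 2.44
endloop
endfacet
facet normal -0.771 0.213 -0.601
outer loop
vertex 2.933 1.654 1.64
vertex 2.722 0.61 1.54
vertex 2.346 1.299 2.267
endloop
endfacet
facet normal 0.345 0.641 0.686
outer loop
vertex 2.933 1.654 1.64
vertex 2.346 1.299 2.267
vertex 3.878 0.29 2.44
endloop
endfacet
facet normal -0.770 0.213 -0.601
outer loop
vertex 2.346 1.299 2.267
vertex 2.722 0.61 1.54
vertex 2.043 0.425 2.345
endloop
endfacet
facet normal -0.044 0.104 0.994
outer loop
vertex 2.346 1.299 2.267
vertex 2.043 0.425 2.345
vertex 3.878 0.29 2.44
endloop
endfacet
facet normal -0.770 0.213 -0.601
outer loop
vertex 2.043 0.425 2.345
vertex 2.722 0.61 1.54
vertex 2.251 -0.31 1.818
endloop
endfacet
facet normal -0.085 -0.596 0.798
outer loop
vertex 2.043 0.425 2.345
vertex 2.251 -0.31 1.818
vertex 3.878 0.29 2.44
endloop
endfacet
facet normal -0.771 0.213 -0.600
outer loop
vertex 2.251 -0.31 1.818
vertex 2.722 0.61 1.54
vertex 2.814 -0.352 1.08
endloop
endfacet
facet normal 0.252 -0.936 0.245
outer loop
vertex 2.251 -0.31 1.818
vertex 2.814 -0.352 1.08
vertex 3.878 0.29 2.44
endloop
endfacet
facet normal -0.770 0.214 -0.601
outer loop
vertex 2.814 -0.352 1.08
vertex 2.722 0.61 1.54
vertex 3.308 0.33 0.689
endloop
endfacet
facet normal 0.712 -0.657 -0.247
outer loop
vertex 2.814 -0.352 1.08
vertex 3.308 0.33 0.689
vertex 3.878 0.29 2.44
endloop
endfacet
facet normal -0.771 0.212 -0.601
outer loop
vertex 3.308 0.33 0.689
vertex 2.722 0.61 1.54
vertex 3.36 1.223 0.938
endloop
endfacet
facet normal 0.951 0.031 -0.309
outer loop
vertex 3.308 0.33 0.689
vertex 3.36 1.223 0.938
vertex 3.878 0.29 2.44
endloop
endfacet
facet normal 0.613 -0.434 -0.660
outer loop
vertex 3.823 0.74 3.774
vertex 3.408 0.788 3.357
vertex 3.799 1.222 3.435
endloop
endfacet
facet normal 0.448 0.529 0.721
outer loop
vertex 3.823 0.74 3.774
vertex 3.799 1.222 3.435
vertex 2.752 1.252 4.063
endloop
endfacet
facet normal 0.614 -0.435 -0.659
outer loop
vertex 3.799 1.222 3.435
vertex 3.408 0.788 3.357
vertex 3.385 1.269 3.018
endloop
endfacet
facet normal 0.060 0.997 0.053
outer loop
vertex 3.799 1.222 3.435
vertex 3.385 1.269 3.018
vertex 2.752 1.252 4.063
endloop
endfacet
facet normal 0.614 -0.435 -0.659
outer loop
vertex 3.385 1.269 3.018
vertex 3.408 0.788 3.357
vertex 2.994 0.835 2.94
endloop
endfacet
facet normal -0.651 0.655 -0.384
outer loop
vertex 3.385 1.269 3.018
vertex 2.994 0.835 2.94
vertex 2.752 1.252 4.063
endloop
endfacet
facet normal 0.614 -0.435 -0.659
outer loop
vertex 2.994 0.835 2.94
vertex 3.408 0.788 3.357
vertex 3.017 0.353 3.28
endloop
endfacet
facet normal -0.976 -0.154 -0.153
outer loop
vertex 2.994 0.835 2.94
vertex 3.017 0.353 3.28
vertex 2.752 1.252 4.063
endloop
endfacet
facet normal 0.613 -0.435 -0.659
outer loop
vertex 3.017 0.353 3.28
vertex 3.408 0.788 3.357
vertex 3.432 0.306 3.697
endloop
endfacet
facet normal -0.589 -0.623 0.516
outer loop
vertex 3.017 0.353 3.28
vertex 3.432 0.306 3.697
vertex 2.752 1.252 4.063
endloop
endfacet
facet normal 0.613 -0.435 -0.660
outer loop
vertex 3.432 0.306 3.697
vertex 3.408 0.788 3.357
vertex 3.823 0.74 3.774
endloop
endfacet
facet normal 0.123 -0.280 0.952
outer loop
vertex 3.432 0.306 3.697
vertex 3.823 0.74 3.774
vertex 2.752 1.252 4.063
endloop
endfacet
facet normal -0.975 -0.222 0.009
outer loop
vertex 0.738 -2.688 -2.777
vertex 0.419 -1.328 -3.692
vertex 0.94 -3.637 -4.257
endloop
endfacet
facet normal 0.191 -0.814 0.548
outer loop
vertex 2.101 -3.372 -4.268
vertex 0.738 -2.688 -2.777
vertex 0.94 -3.637 -4.257
endloop
endfacet
facet normal -0.975 -0.222 0.009
outer loop
vertex 0.94 -3.637 -4.257
vertex 0.419 -1.328 -3.692
vertex 0.622 -2.276 -5.172
endloop
endfacet
facet normal 0.114 -0.536 -0.837
outer loop
vertex 0.622 -2.276 -5.172
vertex 2.101 -3.372 -4.268
vertex 0.94 -3.637 -4.257
endloop
endfacet
facet normal -0.114 0.536 0.836
outer loop
vertex 0.738 -2.688 -2.777
vertex 1.58 -1.063 -3.703
vertex 0.419 -1.328 -3.692
endloop
endfacet
facet normal 0.191 -0.815 0.548
outer loop
vertex 1.898 -2.424 -2.788
vertex 0.738 -2.688 -2.777
vertex 2.101 -3.372 -4.268
endloop
endfacet
facet normal -0.114 0.536 0.837
outer loop
vertex 1.898 -2.424 -2.788
vertex 1.58 -1.063 -3.703
vertex 0.738 -2.688 -2.777
endloop
endfacet
facet normal -0.191 0.814 -0.548
outer loop
vertex 0.419 -1.328 -3.692
vertex 1.58 -1.063 -3.703
vertex 0.622 -2.276 -5.172
endloop
endfacet
facet normal 0.114 -0.536 -0.836
outer loop
vertex 1.782 -2.012 -5.183
vertex 2.101 -3.372 -4.268
vertex 0.622 -2.276 -5.172
endloop
endfacet
facet normal -0.191 0.814 -0.548
outer loop
vertex 0.622 -2.276 -5.172
vertex 1.58 -1.063 -3.703
vertex 1.782 -2.012 -5.183
endloop
endfacet
facet normal 0.975 0.223 -0.009
outer loop
vertex 1.782 -2.012 -5.183
vertex 1.898 -2.424 -2.788
vertex 2.101 -3.372 -4.268
endloop
endfacet
facet normal 0.975 0.222 -0.009
outer loop
vertex 1.58 -1.063 -3.703
vertex 1.898 -2.424 -2.788
vertex 1.782 -2.012 -5.183
endloop
endfacet

endsolid


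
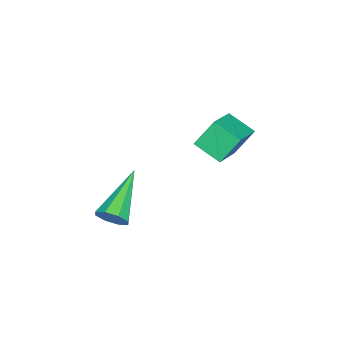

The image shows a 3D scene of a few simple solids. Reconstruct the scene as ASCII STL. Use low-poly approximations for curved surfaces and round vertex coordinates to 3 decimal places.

solid 
facet normal 0.879 -0.007 -0.476
outer loop
vertex 2.58 1.748 1.958
vertex 2.328 1.382 1.498
vertex 2.385 2.012 1.594
endloop
endfacet
facet normal 0.024 0.815 0.578
outer loop
vertex 2.58 1.748 1.958
vertex 2.385 2.012 1.594
vertex 0.392 1.398 2.542
endloop
endfacet
facet normal 0.881 -0.008 -0.473
outer loop
vertex 2.385 2.012 1.594
vertex 2.328 1.382 1.498
vertex 2.158 1.906 1.173
endloop
endfacet
facet normal -0.322 0.945 -0.064
outer loop
vertex 2.385 2.012 1.594
vertex 2.158 1.906 1.173
vertex 0.392 1.398 2.542
endloop
endfacet
facet normal 0.880 -0.009 -0.474
outer loop
vertex 2.158 1.906 1.173
vertex 2.328 1.382 1.498
vertex 2.03 1.493 0.943
endloop
endfacet
facet normal -0.611 0.521 -0.595
outer loop
vertex 2.158 1.906 1.173
vertex 2.03 1.493 0.943
vertex 0.392 1.398 2.542
endloop
endfacet
facet normal 0.880 -0.009 -0.474
outer loop
vertex 2.03 1.493 0.943
vertex 2.328 1.382 1.498
vertex 2.076 1.015 1.037
endloop
endfacet
facet normal -0.678 -0.204 -0.706
outer loop
vertex 2.03 1.493 0.943
vertex 2.076 1.015 1.037
vertex 0.392 1.398 2.542
endloop
endfacet
facet normal 0.880 -0.006 -0.476
outer loop
vertex 2.076 1.015 1.037
vertex 2.328 1.382 1.498
vertex 2.271 0.751 1.401
endloop
endfacet
facet normal -0.481 -0.812 -0.331
outer loop
vertex 2.076 1.015 1.037
vertex 2.271 0.751 1.401
vertex 0.392 1.398 2.542
endloop
endfacet
facet normal 0.881 -0.007 -0.473
outer loop
vertex 2.271 0.751 1.401
vertex 2.328 1.382 1.498
vertex 2.498 0.857 1.822
endloop
endfacet
facet normal -0.136 -0.941 0.310
outer loop
vertex 2.271 0.751 1.401
vertex 2.498 0.857 1.822
vertex 0.392 1.398 2.542
endloop
endfacet
facet normal 0.880 -0.009 -0.476
outer loop
vertex 2.498 0.857 1.822
vertex 2.328 1.382 1.498
vertex 2.627 1.27 2.053
endloop
endfacet
facet normal 0.154 -0.519 0.841
outer loop
vertex 2.498 0.857 1.822
vertex 2.627 1.27 2.053
vertex 0.392 1.398 2.542
endloop
endfacet
facet normal 0.880 -0.008 -0.476
outer loop
vertex 2.627 1.27 2.053
vertex 2.328 1.382 1.498
vertex 2.58 1.748 1.958
endloop
endfacet
facet normal 0.220 0.211 0.952
outer loop
vertex 2.627 1.27 2.053
vertex 2.58 1.748 1.958
vertex 0.392 1.398 2.542
endloop
endfacet
facet normal -0.376 0.455 0.807
outer loop
vertex -1.635 3.547 4.265
vertex -1.42 4.606 3.768
vertex -3.153 3.528 3.569
endloop
endfacet
facet normal -0.181 -0.890 0.418
outer loop
vertex -2.68 2.954 2.552
vertex -1.635 3.547 4.265
vertex -3.153 3.528 3.569
endloop
endfacet
facet normal -0.376 0.456 0.807
outer loop
vertex -3.153 3.528 3.569
vertex -1.42 4.606 3.768
vertex -2.938 4.587 3.071
endloop
endfacet
facet normal -0.909 -0.011 -0.416
outer loop
vertex -2.938 4.587 3.071
vertex -2.68 2.954 2.552
vertex -3.153 3.528 3.569
endloop
endfacet
facet normal 0.909 0.011 0.417
outer loop
vertex -1.635 3.547 4.265
vertex -0.947 4.032 2.751
vertex -1.42 4.606 3.768
endloop
endfacet
facet normal -0.181 -0.890 0.419
outer loop
vertex -1.162 2.973 3.249
vertex -1.635 3.547 4.265
vertex -2.68 2.954 2.552
endloop
endfacet
facet normal 0.909 0.011 0.417
outer loop
vertex -1.162 2.973 3.249
vertex -0.947 4.032 2.751
vertex -1.635 3.547 4.265
endloop
endfacet
facet normal 0.181 0.890 -0.418
outer loop
vertex -1.42 4.606 3.768
vertex -0.947 4.032 2.751
vertex -2.938 4.587 3.071
endloop
endfacet
facet normal -0.909 -0.011 -0.417
outer loop
vertex -2.465 4.013 2.055
vertex -2.68 2.954 2.552
vertex -2.938 4.587 3.071
endloop
endfacet
facet normal 0.181 0.890 -0.419
outer loop
vertex -2.938 4.587 3.071
vertex -0.947 4.032 2.751
vertex -2.465 4.013 2.055
endloop
endfacet
facet normal 0.376 -0.455 -0.807
outer loop
vertex -2.465 4.013 2.055
vertex -1.162 2.973 3.249
vertex -2.68 2.954 2.552
endloop
endfacet
facet normal 0.376 -0.456 -0.807
outer loop
vertex -0.947 4.032 2.751
vertex -1.162 2.973 3.249
vertex -2.465 4.013 2.055
endloop
endfacet

endsolid


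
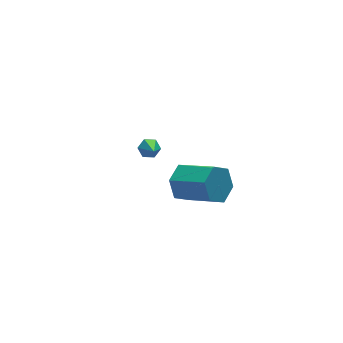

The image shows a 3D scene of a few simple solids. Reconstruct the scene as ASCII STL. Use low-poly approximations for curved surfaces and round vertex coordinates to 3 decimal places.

solid 
facet normal -0.458 0.763 -0.456
outer loop
vertex 3.294 -1.071 0.061
vertex 2.527 -1.15 0.698
vertex 3.3 -0.555 0.918
endloop
endfacet
facet normal 0.889 0.389 -0.241
outer loop
vertex 3.294 -1.071 0.061
vertex 3.3 -0.555 0.918
vertex 4.241 -2.651 1.006
endloop
endfacet
facet normal 0.889 0.389 -0.240
outer loop
vertex 4.241 -2.651 1.006
vertex 3.3 -0.555 0.918
vertex 4.246 -2.135 1.862
endloop
endfacet
facet normal 0.457 -0.763 0.457
outer loop
vertex 4.241 -2.651 1.006
vertex 4.246 -2.135 1.862
vertex 3.473 -2.73 1.642
endloop
endfacet
facet normal -0.458 0.763 -0.456
outer loop
vertex 3.3 -0.555 0.918
vertex 2.527 -1.15 0.698
vertex 2.533 -0.634 1.555
endloop
endfacet
facet normal 0.450 0.641 0.622
outer loop
vertex 3.3 -0.555 0.918
vertex 2.533 -0.634 1.555
vertex 4.246 -2.135 1.862
endloop
endfacet
facet normal 0.450 0.641 0.622
outer loop
vertex 4.246 -2.135 1.862
vertex 2.533 -0.634 1.555
vertex 3.479 -2.215 2.499
endloop
endfacet
facet normal 0.458 -0.763 0.456
outer loop
vertex 4.246 -2.135 1.862
vertex 3.479 -2.215 2.499
vertex 3.473 -2.73 1.642
endloop
endfacet
facet normal -0.457 0.764 -0.457
outer loop
vertex 2.533 -0.634 1.555
vertex 2.527 -1.15 0.698
vertex 1.759 -1.229 1.334
endloop
endfacet
facet normal -0.440 0.252 0.862
outer loop
vertex 2.533 -0.634 1.555
vertex 1.759 -1.229 1.334
vertex 3.479 -2.215 2.499
endloop
endfacet
facet normal -0.439 0.252 0.862
outer loop
vertex 3.479 -2.215 2.499
vertex 1.759 -1.229 1.334
vertex 2.706 -2.809 2.279
endloop
endfacet
facet normal 0.457 -0.764 0.456
outer loop
vertex 3.479 -2.215 2.499
vertex 2.706 -2.809 2.279
vertex 3.473 -2.73 1.642
endloop
endfacet
facet normal -0.457 0.763 -0.457
outer loop
vertex 1.759 -1.229 1.334
vertex 2.527 -1.15 0.698
vertex 1.754 -1.745 0.478
endloop
endfacet
facet normal -0.889 -0.389 0.240
outer loop
vertex 1.759 -1.229 1.334
vertex 1.754 -1.745 0.478
vertex 2.706 -2.809 2.279
endloop
endfacet
facet normal -0.889 -0.389 0.240
outer loop
vertex 2.706 -2.809 2.279
vertex 1.754 -1.745 0.478
vertex 2.7 -3.325 1.422
endloop
endfacet
facet normal 0.458 -0.763 0.456
outer loop
vertex 2.706 -2.809 2.279
vertex 2.7 -3.325 1.422
vertex 3.473 -2.73 1.642
endloop
endfacet
facet normal -0.458 0.763 -0.456
outer loop
vertex 1.754 -1.745 0.478
vertex 2.527 -1.15 0.698
vertex 2.521 -1.665 -0.159
endloop
endfacet
facet normal -0.450 -0.641 -0.622
outer loop
vertex 1.754 -1.745 0.478
vertex 2.521 -1.665 -0.159
vertex 2.7 -3.325 1.422
endloop
endfacet
facet normal -0.450 -0.641 -0.622
outer loop
vertex 2.7 -3.325 1.422
vertex 2.521 -1.665 -0.159
vertex 3.467 -3.246 0.785
endloop
endfacet
facet normal 0.458 -0.763 0.456
outer loop
vertex 2.7 -3.325 1.422
vertex 3.467 -3.246 0.785
vertex 3.473 -2.73 1.642
endloop
endfacet
facet normal -0.457 0.764 -0.456
outer loop
vertex 2.521 -1.665 -0.159
vertex 2.527 -1.15 0.698
vertex 3.294 -1.071 0.061
endloop
endfacet
facet normal 0.439 -0.252 -0.862
outer loop
vertex 2.521 -1.665 -0.159
vertex 3.294 -1.071 0.061
vertex 3.467 -3.246 0.785
endloop
endfacet
facet normal 0.440 -0.252 -0.862
outer loop
vertex 3.467 -3.246 0.785
vertex 3.294 -1.071 0.061
vertex 4.241 -2.651 1.006
endloop
endfacet
facet normal 0.457 -0.764 0.457
outer loop
vertex 3.467 -3.246 0.785
vertex 4.241 -2.651 1.006
vertex 3.473 -2.73 1.642
endloop
endfacet
facet normal 0.190 0.752 -0.632
outer loop
vertex 3.766 4.169 -1.76
vertex 3.331 4.003 -2.088
vertex 3.244 4.378 -1.668
endloop
endfacet
facet normal 0.269 0.264 0.926
outer loop
vertex 3.766 4.169 -1.76
vertex 3.244 4.378 -1.668
vertex 3.069 2.957 -1.212
endloop
endfacet
facet normal 0.188 0.752 -0.632
outer loop
vertex 3.244 4.378 -1.668
vertex 3.331 4.003 -2.088
vertex 2.808 4.211 -1.996
endloop
endfacet
facet normal -0.644 0.304 0.702
outer loop
vertex 3.244 4.378 -1.668
vertex 2.808 4.211 -1.996
vertex 3.069 2.957 -1.212
endloop
endfacet
facet normal 0.189 0.753 -0.630
outer loop
vertex 2.808 4.211 -1.996
vertex 3.331 4.003 -2.088
vertex 2.896 3.837 -2.417
endloop
endfacet
facet normal -0.977 -0.213 -0.015
outer loop
vertex 2.808 4.211 -1.996
vertex 2.896 3.837 -2.417
vertex 3.069 2.957 -1.212
endloop
endfacet
facet normal 0.189 0.753 -0.630
outer loop
vertex 2.896 3.837 -2.417
vertex 3.331 4.003 -2.088
vertex 3.418 3.629 -2.509
endloop
endfacet
facet normal -0.395 -0.768 -0.504
outer loop
vertex 2.896 3.837 -2.417
vertex 3.418 3.629 -2.509
vertex 3.069 2.957 -1.212
endloop
endfacet
facet normal 0.187 0.753 -0.630
outer loop
vertex 3.418 3.629 -2.509
vertex 3.331 4.003 -2.088
vertex 3.854 3.795 -2.181
endloop
endfacet
facet normal 0.518 -0.808 -0.279
outer loop
vertex 3.418 3.629 -2.509
vertex 3.854 3.795 -2.181
vertex 3.069 2.957 -1.212
endloop
endfacet
facet normal 0.188 0.753 -0.630
outer loop
vertex 3.854 3.795 -2.181
vertex 3.331 4.003 -2.088
vertex 3.766 4.169 -1.76
endloop
endfacet
facet normal 0.851 -0.292 0.437
outer loop
vertex 3.854 3.795 -2.181
vertex 3.766 4.169 -1.76
vertex 3.069 2.957 -1.212
endloop
endfacet

endsolid


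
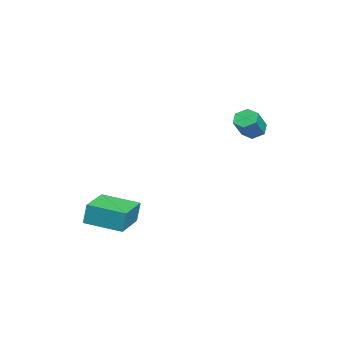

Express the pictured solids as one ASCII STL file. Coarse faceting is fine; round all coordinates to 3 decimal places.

solid 
facet normal -0.991 0.134 -0.011
outer loop
vertex -1.194 -3.172 -1.678
vertex -0.914 -1.137 -2.01
vertex -1.207 -3.371 -2.912
endloop
endfacet
facet normal -0.135 -0.978 0.159
outer loop
vertex 0.794 -3.643 -2.89
vertex -1.194 -3.172 -1.678
vertex -1.207 -3.371 -2.912
endloop
endfacet
facet normal -0.991 0.135 -0.011
outer loop
vertex -1.207 -3.371 -2.912
vertex -0.914 -1.137 -2.01
vertex -0.927 -1.337 -3.244
endloop
endfacet
facet normal -0.011 -0.160 -0.987
outer loop
vertex -0.927 -1.337 -3.244
vertex 0.794 -3.643 -2.89
vertex -1.207 -3.371 -2.912
endloop
endfacet
facet normal 0.011 0.160 0.987
outer loop
vertex -1.194 -3.172 -1.678
vertex 1.087 -1.409 -1.988
vertex -0.914 -1.137 -2.01
endloop
endfacet
facet normal -0.134 -0.978 0.160
outer loop
vertex 0.807 -3.443 -1.656
vertex -1.194 -3.172 -1.678
vertex 0.794 -3.643 -2.89
endloop
endfacet
facet normal 0.011 0.160 0.987
outer loop
vertex 0.807 -3.443 -1.656
vertex 1.087 -1.409 -1.988
vertex -1.194 -3.172 -1.678
endloop
endfacet
facet normal 0.135 0.978 -0.160
outer loop
vertex -0.914 -1.137 -2.01
vertex 1.087 -1.409 -1.988
vertex -0.927 -1.337 -3.244
endloop
endfacet
facet normal -0.011 -0.160 -0.987
outer loop
vertex 1.074 -1.608 -3.222
vertex 0.794 -3.643 -2.89
vertex -0.927 -1.337 -3.244
endloop
endfacet
facet normal 0.134 0.978 -0.159
outer loop
vertex -0.927 -1.337 -3.244
vertex 1.087 -1.409 -1.988
vertex 1.074 -1.608 -3.222
endloop
endfacet
facet normal 0.991 -0.134 0.011
outer loop
vertex 1.074 -1.608 -3.222
vertex 0.807 -3.443 -1.656
vertex 0.794 -3.643 -2.89
endloop
endfacet
facet normal 0.991 -0.135 0.011
outer loop
vertex 1.087 -1.409 -1.988
vertex 0.807 -3.443 -1.656
vertex 1.074 -1.608 -3.222
endloop
endfacet
facet normal -0.638 0.217 -0.739
outer loop
vertex -3.423 4.01 1.848
vertex -3.949 4.033 2.309
vertex -3.585 4.613 2.165
endloop
endfacet
facet normal 0.735 0.460 -0.499
outer loop
vertex -3.423 4.01 1.848
vertex -3.585 4.613 2.165
vertex -2.524 3.705 2.891
endloop
endfacet
facet normal 0.735 0.459 -0.499
outer loop
vertex -2.524 3.705 2.891
vertex -3.585 4.613 2.165
vertex -2.686 4.308 3.207
endloop
endfacet
facet normal 0.637 -0.217 0.740
outer loop
vertex -2.524 3.705 2.891
vertex -2.686 4.308 3.207
vertex -3.051 3.727 3.351
endloop
endfacet
facet normal -0.637 0.216 -0.740
outer loop
vertex -3.585 4.613 2.165
vertex -3.949 4.033 2.309
vertex -4.112 4.635 2.625
endloop
endfacet
facet normal 0.165 0.976 0.143
outer loop
vertex -3.585 4.613 2.165
vertex -4.112 4.635 2.625
vertex -2.686 4.308 3.207
endloop
endfacet
facet normal 0.166 0.976 0.143
outer loop
vertex -2.686 4.308 3.207
vertex -4.112 4.635 2.625
vertex -3.213 4.33 3.668
endloop
endfacet
facet normal 0.638 -0.217 0.739
outer loop
vertex -2.686 4.308 3.207
vertex -3.213 4.33 3.668
vertex -3.051 3.727 3.351
endloop
endfacet
facet normal -0.637 0.216 -0.740
outer loop
vertex -4.112 4.635 2.625
vertex -3.949 4.033 2.309
vertex -4.476 4.055 2.769
endloop
endfacet
facet normal -0.568 0.516 0.641
outer loop
vertex -4.112 4.635 2.625
vertex -4.476 4.055 2.769
vertex -3.213 4.33 3.668
endloop
endfacet
facet normal -0.568 0.516 0.641
outer loop
vertex -3.213 4.33 3.668
vertex -4.476 4.055 2.769
vertex -3.577 3.75 3.812
endloop
endfacet
facet normal 0.638 -0.217 0.739
outer loop
vertex -3.213 4.33 3.668
vertex -3.577 3.75 3.812
vertex -3.051 3.727 3.351
endloop
endfacet
facet normal -0.637 0.217 -0.740
outer loop
vertex -4.476 4.055 2.769
vertex -3.949 4.033 2.309
vertex -4.314 3.452 2.453
endloop
endfacet
facet normal -0.735 -0.459 0.499
outer loop
vertex -4.476 4.055 2.769
vertex -4.314 3.452 2.453
vertex -3.577 3.75 3.812
endloop
endfacet
facet normal -0.735 -0.460 0.499
outer loop
vertex -3.577 3.75 3.812
vertex -4.314 3.452 2.453
vertex -3.415 3.147 3.495
endloop
endfacet
facet normal 0.638 -0.217 0.739
outer loop
vertex -3.577 3.75 3.812
vertex -3.415 3.147 3.495
vertex -3.051 3.727 3.351
endloop
endfacet
facet normal -0.638 0.217 -0.739
outer loop
vertex -4.314 3.452 2.453
vertex -3.949 4.033 2.309
vertex -3.787 3.43 1.992
endloop
endfacet
facet normal -0.166 -0.976 -0.143
outer loop
vertex -4.314 3.452 2.453
vertex -3.787 3.43 1.992
vertex -3.415 3.147 3.495
endloop
endfacet
facet normal -0.165 -0.976 -0.143
outer loop
vertex -3.415 3.147 3.495
vertex -3.787 3.43 1.992
vertex -2.888 3.125 3.035
endloop
endfacet
facet normal 0.637 -0.216 0.740
outer loop
vertex -3.415 3.147 3.495
vertex -2.888 3.125 3.035
vertex -3.051 3.727 3.351
endloop
endfacet
facet normal -0.638 0.217 -0.739
outer loop
vertex -3.787 3.43 1.992
vertex -3.949 4.033 2.309
vertex -3.423 4.01 1.848
endloop
endfacet
facet normal 0.568 -0.516 -0.641
outer loop
vertex -3.787 3.43 1.992
vertex -3.423 4.01 1.848
vertex -2.888 3.125 3.035
endloop
endfacet
facet normal 0.568 -0.516 -0.641
outer loop
vertex -2.888 3.125 3.035
vertex -3.423 4.01 1.848
vertex -2.524 3.705 2.891
endloop
endfacet
facet normal 0.637 -0.216 0.740
outer loop
vertex -2.888 3.125 3.035
vertex -2.524 3.705 2.891
vertex -3.051 3.727 3.351
endloop
endfacet

endsolid


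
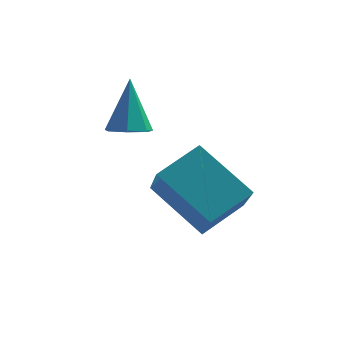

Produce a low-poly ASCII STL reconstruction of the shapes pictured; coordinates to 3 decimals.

solid 
facet normal -0.645 -0.619 -0.448
outer loop
vertex 0.972 -2.257 -1.888
vertex -0.612 -1.528 -0.613
vertex 0.506 -0.718 -3.345
endloop
endfacet
facet normal 0.733 -0.337 -0.591
outer loop
vertex 1.512 0.248 -2.647
vertex 0.972 -2.257 -1.888
vertex 0.506 -0.718 -3.345
endloop
endfacet
facet normal -0.645 -0.619 -0.448
outer loop
vertex 0.506 -0.718 -3.345
vertex -0.612 -1.528 -0.613
vertex -1.078 0.01 -2.07
endloop
endfacet
facet normal -0.215 0.709 -0.672
outer loop
vertex -1.078 0.01 -2.07
vertex 1.512 0.248 -2.647
vertex 0.506 -0.718 -3.345
endloop
endfacet
facet normal 0.215 -0.709 0.672
outer loop
vertex 0.972 -2.257 -1.888
vertex 0.394 -0.562 0.085
vertex -0.612 -1.528 -0.613
endloop
endfacet
facet normal 0.733 -0.337 -0.590
outer loop
vertex 1.978 -1.29 -1.19
vertex 0.972 -2.257 -1.888
vertex 1.512 0.248 -2.647
endloop
endfacet
facet normal 0.215 -0.709 0.672
outer loop
vertex 1.978 -1.29 -1.19
vertex 0.394 -0.562 0.085
vertex 0.972 -2.257 -1.888
endloop
endfacet
facet normal -0.733 0.337 0.590
outer loop
vertex -0.612 -1.528 -0.613
vertex 0.394 -0.562 0.085
vertex -1.078 0.01 -2.07
endloop
endfacet
facet normal -0.215 0.709 -0.672
outer loop
vertex -0.072 0.977 -1.372
vertex 1.512 0.248 -2.647
vertex -1.078 0.01 -2.07
endloop
endfacet
facet normal -0.733 0.337 0.590
outer loop
vertex -1.078 0.01 -2.07
vertex 0.394 -0.562 0.085
vertex -0.072 0.977 -1.372
endloop
endfacet
facet normal 0.645 0.619 0.447
outer loop
vertex -0.072 0.977 -1.372
vertex 1.978 -1.29 -1.19
vertex 1.512 0.248 -2.647
endloop
endfacet
facet normal 0.645 0.619 0.448
outer loop
vertex 0.394 -0.562 0.085
vertex 1.978 -1.29 -1.19
vertex -0.072 0.977 -1.372
endloop
endfacet
facet normal 0.049 -0.391 -0.919
outer loop
vertex -1.277 1.51 -0.594
vertex -1.933 1.275 -0.529
vertex -1.713 1.89 -0.779
endloop
endfacet
facet normal 0.642 0.765 0.058
outer loop
vertex -1.277 1.51 -0.594
vertex -1.713 1.89 -0.779
vertex -2.027 2.005 1.189
endloop
endfacet
facet normal 0.051 -0.392 -0.919
outer loop
vertex -1.713 1.89 -0.779
vertex -1.933 1.275 -0.529
vertex -2.315 1.807 -0.777
endloop
endfacet
facet normal -0.136 0.987 -0.079
outer loop
vertex -1.713 1.89 -0.779
vertex -2.315 1.807 -0.777
vertex -2.027 2.005 1.189
endloop
endfacet
facet normal 0.051 -0.391 -0.919
outer loop
vertex -2.315 1.807 -0.777
vertex -1.933 1.275 -0.529
vertex -2.629 1.322 -0.588
endloop
endfacet
facet normal -0.826 0.560 0.065
outer loop
vertex -2.315 1.807 -0.777
vertex -2.629 1.322 -0.588
vertex -2.027 2.005 1.189
endloop
endfacet
facet normal 0.051 -0.391 -0.919
outer loop
vertex -2.629 1.322 -0.588
vertex -1.933 1.275 -0.529
vertex -2.419 0.802 -0.355
endloop
endfacet
facet normal -0.904 -0.194 0.381
outer loop
vertex -2.629 1.322 -0.588
vertex -2.419 0.802 -0.355
vertex -2.027 2.005 1.189
endloop
endfacet
facet normal 0.050 -0.390 -0.920
outer loop
vertex -2.419 0.802 -0.355
vertex -1.933 1.275 -0.529
vertex -1.843 0.638 -0.254
endloop
endfacet
facet normal -0.313 -0.709 0.632
outer loop
vertex -2.419 0.802 -0.355
vertex -1.843 0.638 -0.254
vertex -2.027 2.005 1.189
endloop
endfacet
facet normal 0.050 -0.390 -0.920
outer loop
vertex -1.843 0.638 -0.254
vertex -1.933 1.275 -0.529
vertex -1.335 0.953 -0.36
endloop
endfacet
facet normal 0.500 -0.596 0.628
outer loop
vertex -1.843 0.638 -0.254
vertex -1.335 0.953 -0.36
vertex -2.027 2.005 1.189
endloop
endfacet
facet normal 0.049 -0.391 -0.919
outer loop
vertex -1.335 0.953 -0.36
vertex -1.933 1.275 -0.529
vertex -1.277 1.51 -0.594
endloop
endfacet
facet normal 0.926 0.060 0.373
outer loop
vertex -1.335 0.953 -0.36
vertex -1.277 1.51 -0.594
vertex -2.027 2.005 1.189
endloop
endfacet

endsolid


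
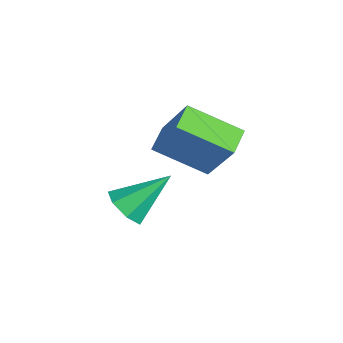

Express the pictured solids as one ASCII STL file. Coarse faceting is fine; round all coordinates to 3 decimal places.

solid 
facet normal -0.737 0.601 0.309
outer loop
vertex -2.723 0.893 4.017
vertex -1.85 2.449 3.071
vertex -3.809 0.45 2.287
endloop
endfacet
facet normal -0.432 -0.771 0.469
outer loop
vertex -3.05 -0.169 1.969
vertex -2.723 0.893 4.017
vertex -3.809 0.45 2.287
endloop
endfacet
facet normal -0.737 0.601 0.309
outer loop
vertex -3.809 0.45 2.287
vertex -1.85 2.449 3.071
vertex -2.936 2.006 1.341
endloop
endfacet
facet normal -0.520 -0.212 -0.828
outer loop
vertex -2.936 2.006 1.341
vertex -3.05 -0.169 1.969
vertex -3.809 0.45 2.287
endloop
endfacet
facet normal 0.520 0.212 0.828
outer loop
vertex -2.723 0.893 4.017
vertex -1.091 1.83 2.753
vertex -1.85 2.449 3.071
endloop
endfacet
facet normal -0.432 -0.771 0.469
outer loop
vertex -1.964 0.274 3.699
vertex -2.723 0.893 4.017
vertex -3.05 -0.169 1.969
endloop
endfacet
facet normal 0.520 0.212 0.828
outer loop
vertex -1.964 0.274 3.699
vertex -1.091 1.83 2.753
vertex -2.723 0.893 4.017
endloop
endfacet
facet normal 0.432 0.771 -0.469
outer loop
vertex -1.85 2.449 3.071
vertex -1.091 1.83 2.753
vertex -2.936 2.006 1.341
endloop
endfacet
facet normal -0.520 -0.212 -0.828
outer loop
vertex -2.177 1.387 1.023
vertex -3.05 -0.169 1.969
vertex -2.936 2.006 1.341
endloop
endfacet
facet normal 0.432 0.771 -0.469
outer loop
vertex -2.936 2.006 1.341
vertex -1.091 1.83 2.753
vertex -2.177 1.387 1.023
endloop
endfacet
facet normal 0.737 -0.601 -0.309
outer loop
vertex -2.177 1.387 1.023
vertex -1.964 0.274 3.699
vertex -3.05 -0.169 1.969
endloop
endfacet
facet normal 0.737 -0.601 -0.309
outer loop
vertex -1.091 1.83 2.753
vertex -1.964 0.274 3.699
vertex -2.177 1.387 1.023
endloop
endfacet
facet normal -0.040 -0.769 -0.638
outer loop
vertex -2.179 -1.275 -0.349
vertex -2.949 -1.072 -0.546
vertex -2.249 -0.821 -0.892
endloop
endfacet
facet normal 0.943 0.305 0.133
outer loop
vertex -2.179 -1.275 -0.349
vertex -2.249 -0.821 -0.892
vertex -2.871 0.412 0.686
endloop
endfacet
facet normal -0.040 -0.769 -0.638
outer loop
vertex -2.249 -0.821 -0.892
vertex -2.949 -1.072 -0.546
vertex -2.846 -0.556 -1.174
endloop
endfacet
facet normal 0.521 0.760 -0.389
outer loop
vertex -2.249 -0.821 -0.892
vertex -2.846 -0.556 -1.174
vertex -2.871 0.412 0.686
endloop
endfacet
facet normal -0.039 -0.769 -0.638
outer loop
vertex -2.846 -0.556 -1.174
vertex -2.949 -1.072 -0.546
vertex -3.52 -0.68 -0.983
endloop
endfacet
facet normal -0.283 0.849 -0.446
outer loop
vertex -2.846 -0.556 -1.174
vertex -3.52 -0.68 -0.983
vertex -2.871 0.412 0.686
endloop
endfacet
facet normal -0.040 -0.769 -0.638
outer loop
vertex -3.52 -0.68 -0.983
vertex -2.949 -1.072 -0.546
vertex -3.764 -1.099 -0.462
endloop
endfacet
facet normal -0.862 0.507 0.004
outer loop
vertex -3.52 -0.68 -0.983
vertex -3.764 -1.099 -0.462
vertex -2.871 0.412 0.686
endloop
endfacet
facet normal -0.040 -0.769 -0.638
outer loop
vertex -3.764 -1.099 -0.462
vertex -2.949 -1.072 -0.546
vertex -3.394 -1.498 -0.004
endloop
endfacet
facet normal -0.782 -0.011 0.623
outer loop
vertex -3.764 -1.099 -0.462
vertex -3.394 -1.498 -0.004
vertex -2.871 0.412 0.686
endloop
endfacet
facet normal -0.041 -0.769 -0.638
outer loop
vertex -3.394 -1.498 -0.004
vertex -2.949 -1.072 -0.546
vertex -2.688 -1.577 0.046
endloop
endfacet
facet normal -0.102 -0.313 0.944
outer loop
vertex -3.394 -1.498 -0.004
vertex -2.688 -1.577 0.046
vertex -2.871 0.412 0.686
endloop
endfacet
facet normal -0.039 -0.769 -0.638
outer loop
vertex -2.688 -1.577 0.046
vertex -2.949 -1.072 -0.546
vertex -2.179 -1.275 -0.349
endloop
endfacet
facet normal 0.666 -0.172 0.726
outer loop
vertex -2.688 -1.577 0.046
vertex -2.179 -1.275 -0.349
vertex -2.871 0.412 0.686
endloop
endfacet

endsolid
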